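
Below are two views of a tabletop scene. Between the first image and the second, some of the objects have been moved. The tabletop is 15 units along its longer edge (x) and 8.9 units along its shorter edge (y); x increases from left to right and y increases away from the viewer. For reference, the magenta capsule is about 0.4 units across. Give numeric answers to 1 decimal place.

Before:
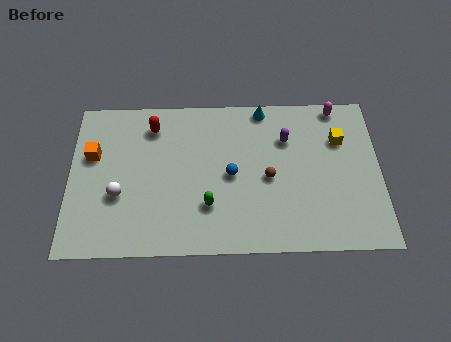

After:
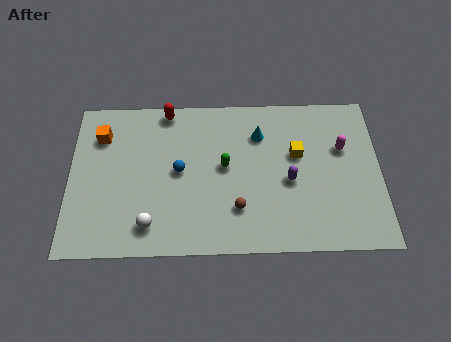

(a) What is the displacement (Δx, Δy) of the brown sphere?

(-1.5, -1.7)

The brown sphere started near (9.6, 4.1) and ended near (8.1, 2.4).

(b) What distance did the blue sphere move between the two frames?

2.5

The blue sphere moved from about (7.8, 4.3) to (5.3, 4.6), a distance of √(2.5² + 0.3²) ≈ 2.5.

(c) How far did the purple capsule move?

2.4

From (10.5, 6.3) to (10.6, 3.9), the purple capsule covered √(0.1² + 2.4²) ≈ 2.4 units.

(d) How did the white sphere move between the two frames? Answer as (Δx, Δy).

(1.5, -1.7)

The white sphere started near (2.4, 3.3) and ended near (3.9, 1.6).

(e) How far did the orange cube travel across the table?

1.2

From (1.1, 5.6) to (1.5, 6.7), the orange cube covered √(0.4² + 1.1²) ≈ 1.2 units.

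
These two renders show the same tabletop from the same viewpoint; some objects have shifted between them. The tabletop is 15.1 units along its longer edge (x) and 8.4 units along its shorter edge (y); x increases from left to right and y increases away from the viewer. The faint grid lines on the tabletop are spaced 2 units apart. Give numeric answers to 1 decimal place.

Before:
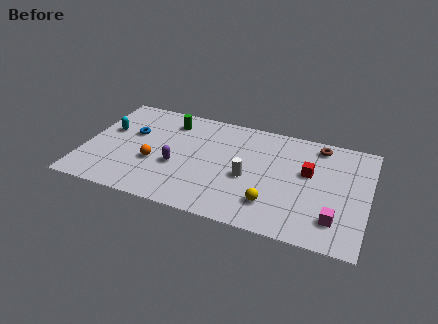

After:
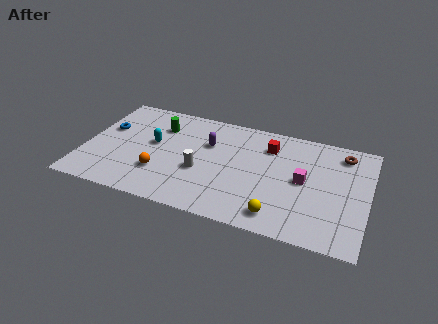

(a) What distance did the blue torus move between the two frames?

1.4

From (2.4, 5.2) to (1.0, 5.2), the blue torus covered √(1.4² + 0.0²) ≈ 1.4 units.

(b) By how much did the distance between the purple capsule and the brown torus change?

-1.1

They were about 8.3 units apart before and 7.2 after — 1.1 units closer together.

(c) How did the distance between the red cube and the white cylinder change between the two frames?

+1.2

The distance was about 3.4 in the first image and 4.6 in the second, so they moved 1.2 units further apart.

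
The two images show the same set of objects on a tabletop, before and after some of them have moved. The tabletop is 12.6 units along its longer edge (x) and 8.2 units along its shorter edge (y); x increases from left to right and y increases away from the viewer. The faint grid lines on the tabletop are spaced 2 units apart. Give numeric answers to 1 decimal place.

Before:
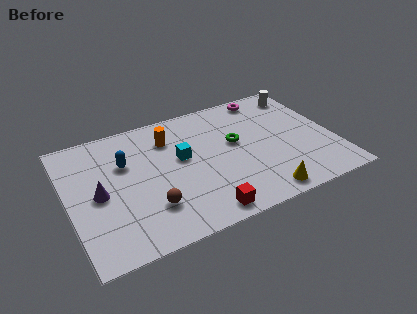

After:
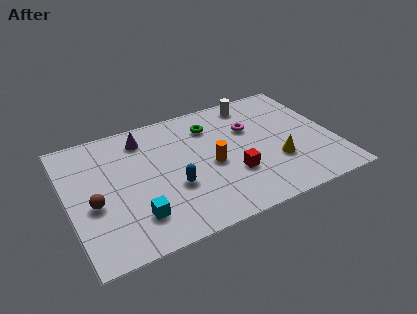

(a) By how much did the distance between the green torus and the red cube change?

-0.7

The distance was about 4.3 in the first image and 3.6 in the second, so they moved 0.7 units closer together.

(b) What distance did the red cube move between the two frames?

2.5

From (5.9, 0.9) to (7.6, 2.7), the red cube covered √(1.7² + 1.8²) ≈ 2.5 units.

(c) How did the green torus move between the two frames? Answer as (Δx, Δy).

(-1.0, 1.6)

From the two frames, the green torus sits at roughly (8.0, 4.7) before and (7.0, 6.3) after.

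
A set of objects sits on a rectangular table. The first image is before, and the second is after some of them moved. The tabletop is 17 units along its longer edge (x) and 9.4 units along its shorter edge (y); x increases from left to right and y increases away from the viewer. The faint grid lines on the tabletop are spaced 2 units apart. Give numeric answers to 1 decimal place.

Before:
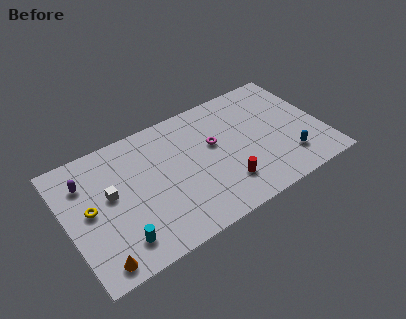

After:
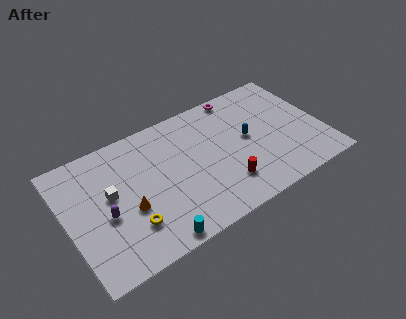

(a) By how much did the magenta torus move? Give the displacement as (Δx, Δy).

(2.2, 3.0)

From the two frames, the magenta torus sits at roughly (9.9, 5.6) before and (12.1, 8.6) after.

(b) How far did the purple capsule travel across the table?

3.1

The purple capsule moved from about (1.5, 7.0) to (2.4, 4.0), a distance of √(0.9² + 3.0²) ≈ 3.1.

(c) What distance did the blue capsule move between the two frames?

3.6

The blue capsule moved from about (14.4, 2.2) to (12.1, 5.0), a distance of √(2.3² + 2.8²) ≈ 3.6.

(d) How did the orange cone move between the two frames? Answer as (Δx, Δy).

(2.4, 2.6)

The orange cone started near (1.5, 1.1) and ended near (3.9, 3.7).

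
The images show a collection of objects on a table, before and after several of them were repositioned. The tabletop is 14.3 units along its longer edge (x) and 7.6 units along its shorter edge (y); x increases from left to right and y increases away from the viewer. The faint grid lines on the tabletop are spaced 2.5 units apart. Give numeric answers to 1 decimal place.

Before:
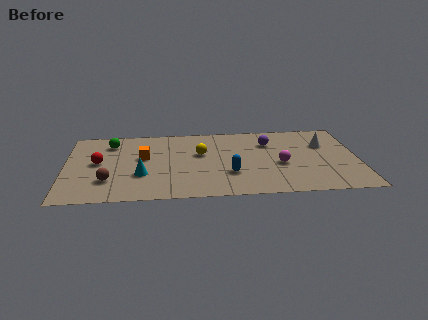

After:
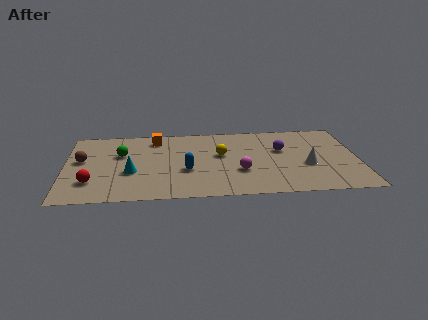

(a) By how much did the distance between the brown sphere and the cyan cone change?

+1.1

They were about 1.7 units apart before and 2.8 after — 1.1 units further apart.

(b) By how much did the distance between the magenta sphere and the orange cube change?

-1.3

They were about 6.8 units apart before and 5.5 after — 1.3 units closer together.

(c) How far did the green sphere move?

1.3

From (2.2, 6.0) to (2.7, 4.8), the green sphere covered √(0.5² + 1.2²) ≈ 1.3 units.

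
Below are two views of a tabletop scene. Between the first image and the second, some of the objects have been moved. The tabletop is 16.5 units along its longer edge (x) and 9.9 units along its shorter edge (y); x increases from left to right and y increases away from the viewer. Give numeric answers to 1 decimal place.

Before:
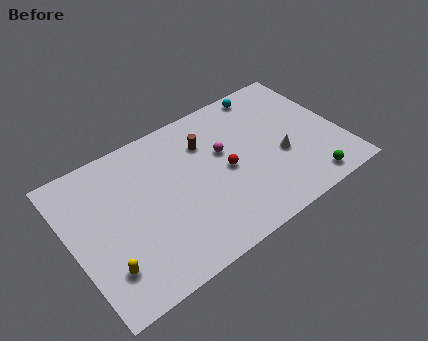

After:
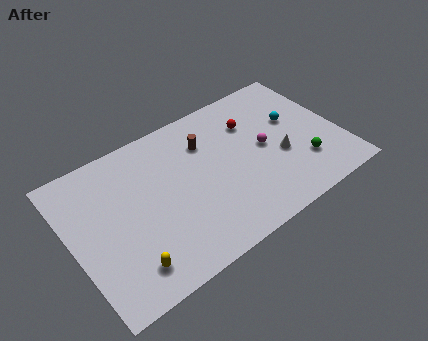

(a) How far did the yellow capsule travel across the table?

1.3

From (1.6, 2.4) to (2.8, 1.8), the yellow capsule covered √(1.2² + 0.6²) ≈ 1.3 units.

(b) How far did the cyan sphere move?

3.1

The cyan sphere was near (12.8, 8.9) before and (14.0, 6.0) after, so it travelled √(1.2² + 2.9²) ≈ 3.1 units.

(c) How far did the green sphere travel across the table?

1.5

From (13.9, 1.2) to (13.9, 2.7), the green sphere covered √(0.0² + 1.5²) ≈ 1.5 units.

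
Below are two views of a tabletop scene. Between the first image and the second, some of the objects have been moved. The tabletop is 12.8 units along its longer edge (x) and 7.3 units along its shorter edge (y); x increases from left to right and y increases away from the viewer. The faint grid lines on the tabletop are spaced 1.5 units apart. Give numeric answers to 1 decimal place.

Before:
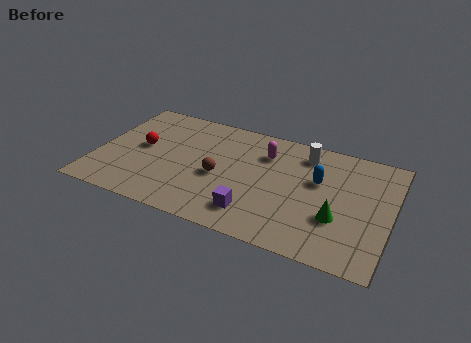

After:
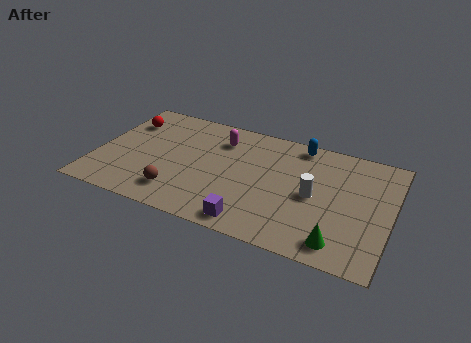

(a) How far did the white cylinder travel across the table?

2.6

The white cylinder was near (8.9, 6.0) before and (9.5, 3.5) after, so it travelled √(0.6² + 2.5²) ≈ 2.6 units.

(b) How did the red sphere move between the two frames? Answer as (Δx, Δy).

(-0.9, 1.5)

The red sphere was at about (1.9, 3.9) and moved to about (1.0, 5.4).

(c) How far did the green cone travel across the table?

1.4

The green cone moved from about (10.6, 2.5) to (10.8, 1.1), a distance of √(0.2² + 1.4²) ≈ 1.4.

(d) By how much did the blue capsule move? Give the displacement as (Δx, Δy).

(-1.0, 2.0)

The blue capsule was at about (9.6, 4.5) and moved to about (8.6, 6.5).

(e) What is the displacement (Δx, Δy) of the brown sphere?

(-1.6, -1.7)

From the two frames, the brown sphere sits at roughly (5.4, 3.2) before and (3.8, 1.5) after.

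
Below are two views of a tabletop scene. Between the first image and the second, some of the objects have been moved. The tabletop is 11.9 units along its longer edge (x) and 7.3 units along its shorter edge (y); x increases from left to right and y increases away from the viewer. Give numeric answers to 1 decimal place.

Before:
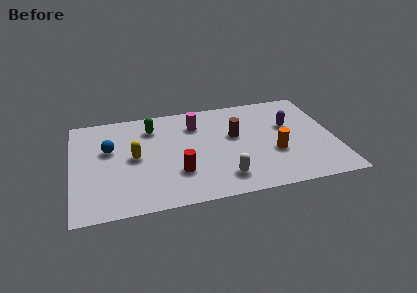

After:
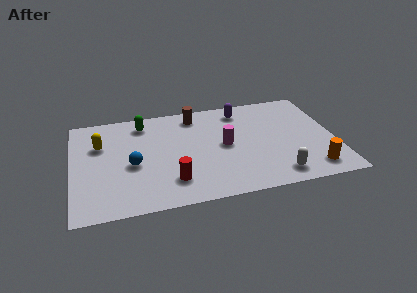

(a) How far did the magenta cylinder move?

2.2

The magenta cylinder was near (5.7, 5.5) before and (6.9, 3.7) after, so it travelled √(1.2² + 1.8²) ≈ 2.2 units.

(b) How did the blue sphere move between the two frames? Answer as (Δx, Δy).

(1.0, -1.3)

The blue sphere started near (1.7, 4.5) and ended near (2.7, 3.2).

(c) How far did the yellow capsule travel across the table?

1.9

From (2.8, 3.7) to (1.3, 4.9), the yellow capsule covered √(1.5² + 1.2²) ≈ 1.9 units.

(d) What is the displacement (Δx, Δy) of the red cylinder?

(-0.3, -0.5)

The red cylinder started near (4.7, 2.2) and ended near (4.4, 1.7).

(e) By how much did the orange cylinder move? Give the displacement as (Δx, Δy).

(1.6, -1.5)

The orange cylinder started near (9.1, 2.7) and ended near (10.7, 1.2).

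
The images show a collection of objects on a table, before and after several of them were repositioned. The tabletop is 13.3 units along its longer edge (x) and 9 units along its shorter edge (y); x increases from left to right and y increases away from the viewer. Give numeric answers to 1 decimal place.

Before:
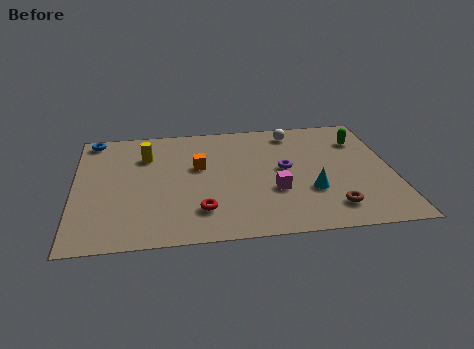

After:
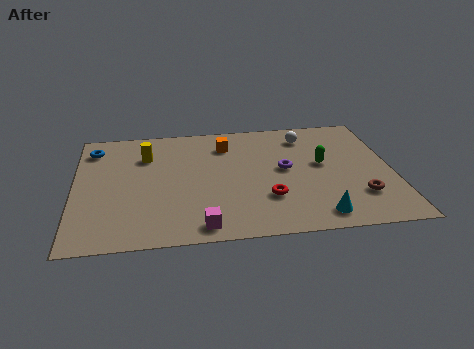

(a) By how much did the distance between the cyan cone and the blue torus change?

+0.7

Before: roughly 10.3 units apart; after: 11.0. That's 0.7 units further apart.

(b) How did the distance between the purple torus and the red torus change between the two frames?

-2.3

The distance was about 4.5 in the first image and 2.2 in the second, so they moved 2.3 units closer together.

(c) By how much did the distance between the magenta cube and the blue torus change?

-1.3

Before: roughly 9.0 units apart; after: 7.7. That's 1.3 units closer together.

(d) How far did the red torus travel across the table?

2.9

The red torus was near (5.2, 2.1) before and (8.0, 2.7) after, so it travelled √(2.8² + 0.6²) ≈ 2.9 units.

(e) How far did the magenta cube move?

3.8

The magenta cube was near (8.3, 3.2) before and (5.2, 1.0) after, so it travelled √(3.1² + 2.2²) ≈ 3.8 units.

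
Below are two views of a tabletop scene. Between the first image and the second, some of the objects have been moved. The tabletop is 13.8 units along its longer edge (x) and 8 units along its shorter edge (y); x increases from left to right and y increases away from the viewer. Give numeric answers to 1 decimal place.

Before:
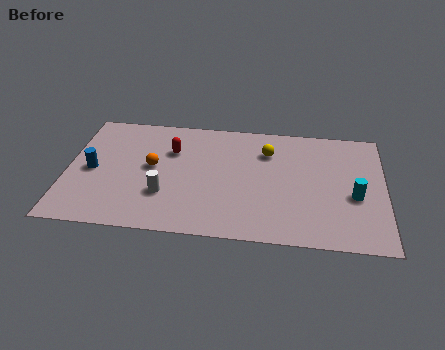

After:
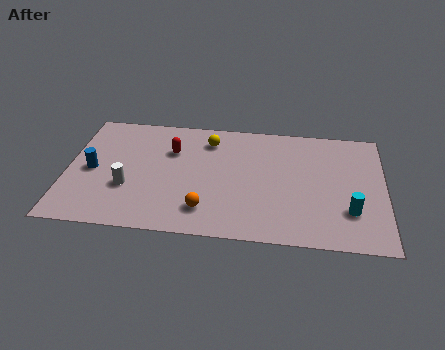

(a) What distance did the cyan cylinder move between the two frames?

1.0

The cyan cylinder moved from about (12.5, 3.3) to (12.3, 2.3), a distance of √(0.2² + 1.0²) ≈ 1.0.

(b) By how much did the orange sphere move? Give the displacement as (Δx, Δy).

(2.4, -2.6)

From the two frames, the orange sphere sits at roughly (3.7, 4.3) before and (6.1, 1.7) after.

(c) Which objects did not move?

the blue cylinder and the red capsule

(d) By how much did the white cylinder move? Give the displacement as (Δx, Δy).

(-1.6, 0.3)

The white cylinder started near (4.3, 2.5) and ended near (2.7, 2.8).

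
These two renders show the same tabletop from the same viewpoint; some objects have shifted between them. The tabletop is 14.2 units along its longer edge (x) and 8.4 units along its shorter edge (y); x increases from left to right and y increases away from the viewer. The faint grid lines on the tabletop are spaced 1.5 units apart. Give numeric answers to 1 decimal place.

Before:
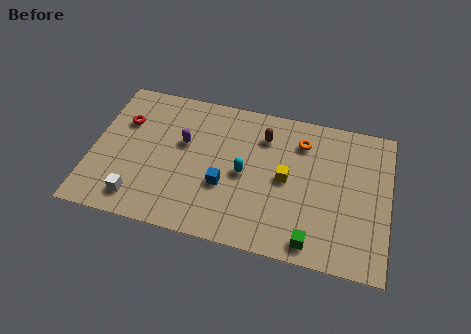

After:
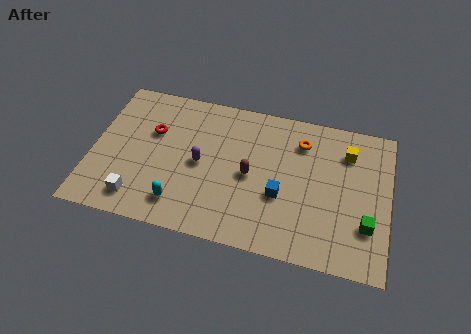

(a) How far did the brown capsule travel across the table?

2.5

The brown capsule was near (8.1, 6.4) before and (7.6, 4.0) after, so it travelled √(0.5² + 2.4²) ≈ 2.5 units.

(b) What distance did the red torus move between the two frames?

1.4

From (1.4, 5.7) to (2.8, 5.4), the red torus covered √(1.4² + 0.3²) ≈ 1.4 units.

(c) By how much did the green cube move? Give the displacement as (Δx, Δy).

(2.5, 1.5)

From the two frames, the green cube sits at roughly (10.7, 1.0) before and (13.2, 2.5) after.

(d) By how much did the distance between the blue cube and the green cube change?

-0.6

Before: roughly 4.8 units apart; after: 4.2. That's 0.6 units closer together.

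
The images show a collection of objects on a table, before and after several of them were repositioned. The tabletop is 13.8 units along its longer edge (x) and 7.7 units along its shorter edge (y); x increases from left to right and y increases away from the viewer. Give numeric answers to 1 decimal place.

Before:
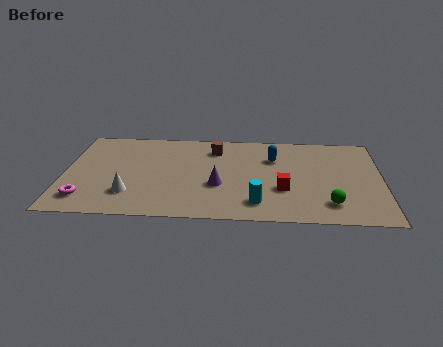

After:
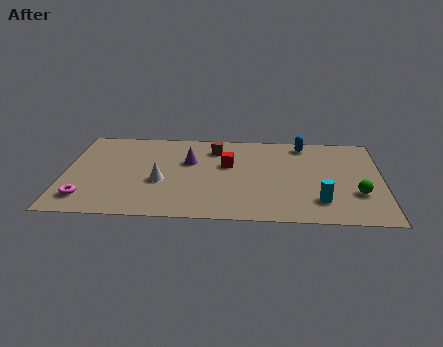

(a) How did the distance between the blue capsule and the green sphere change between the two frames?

+0.3

They were about 4.5 units apart before and 4.8 after — 0.3 units further apart.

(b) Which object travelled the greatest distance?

the red cube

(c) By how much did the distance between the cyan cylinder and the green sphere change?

-1.4

Before: roughly 3.1 units apart; after: 1.7. That's 1.4 units closer together.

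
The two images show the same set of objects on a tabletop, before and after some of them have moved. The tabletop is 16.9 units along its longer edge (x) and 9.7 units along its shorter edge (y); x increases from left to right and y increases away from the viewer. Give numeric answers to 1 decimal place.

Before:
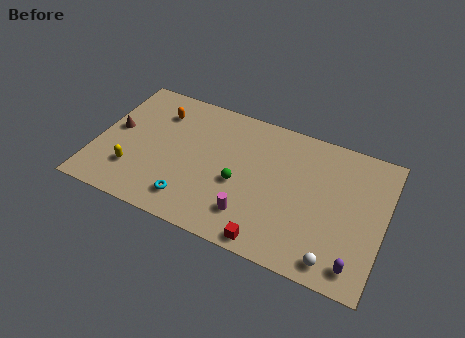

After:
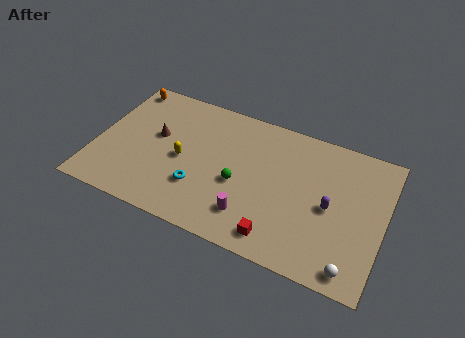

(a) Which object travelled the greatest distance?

the purple capsule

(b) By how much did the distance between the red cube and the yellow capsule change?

-1.7

Before: roughly 8.5 units apart; after: 6.8. That's 1.7 units closer together.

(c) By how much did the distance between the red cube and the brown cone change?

-1.8

The distance was about 10.6 in the first image and 8.8 in the second, so they moved 1.8 units closer together.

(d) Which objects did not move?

the magenta cylinder and the green sphere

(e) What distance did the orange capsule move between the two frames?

2.6

The orange capsule moved from about (3.3, 7.4) to (1.0, 8.6), a distance of √(2.3² + 1.2²) ≈ 2.6.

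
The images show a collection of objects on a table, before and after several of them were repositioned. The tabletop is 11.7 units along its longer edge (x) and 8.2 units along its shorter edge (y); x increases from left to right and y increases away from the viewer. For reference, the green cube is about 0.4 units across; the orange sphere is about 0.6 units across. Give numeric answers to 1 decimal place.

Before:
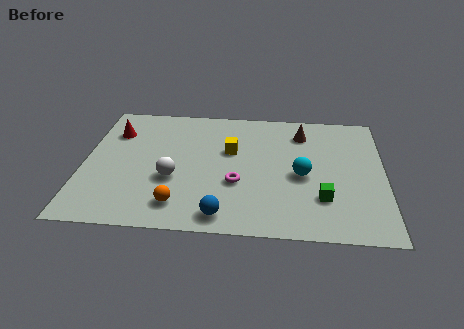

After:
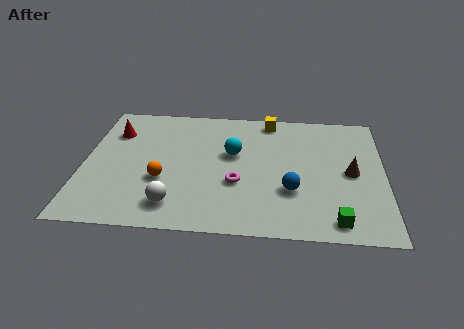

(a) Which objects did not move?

the magenta torus and the red cone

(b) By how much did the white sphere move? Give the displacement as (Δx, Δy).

(0.1, -1.6)

The white sphere was at about (3.5, 3.1) and moved to about (3.6, 1.5).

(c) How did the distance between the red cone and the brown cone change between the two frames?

+2.1

They were about 7.4 units apart before and 9.5 after — 2.1 units further apart.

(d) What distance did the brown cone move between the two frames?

3.1

From (8.5, 6.5) to (10.4, 4.0), the brown cone covered √(1.9² + 2.5²) ≈ 3.1 units.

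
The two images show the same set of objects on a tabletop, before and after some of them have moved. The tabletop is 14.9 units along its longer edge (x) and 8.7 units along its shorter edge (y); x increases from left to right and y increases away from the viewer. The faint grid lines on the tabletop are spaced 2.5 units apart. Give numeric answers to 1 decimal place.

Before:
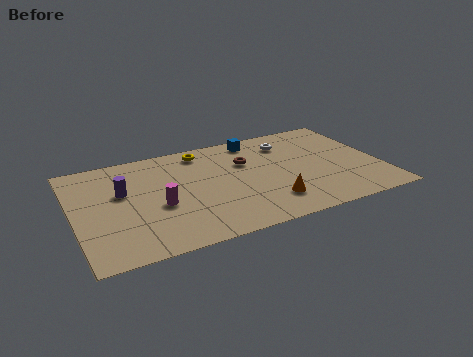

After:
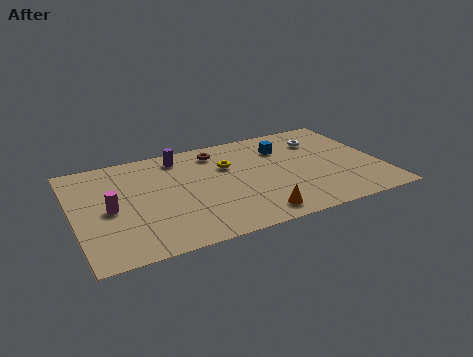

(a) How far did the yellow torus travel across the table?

2.0

From (6.5, 7.5) to (7.6, 5.8), the yellow torus covered √(1.1² + 1.7²) ≈ 2.0 units.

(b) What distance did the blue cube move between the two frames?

1.7

The blue cube was near (9.2, 7.6) before and (10.4, 6.4) after, so it travelled √(1.2² + 1.2²) ≈ 1.7 units.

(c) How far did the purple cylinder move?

3.7

The purple cylinder moved from about (2.4, 5.3) to (5.4, 7.4), a distance of √(3.0² + 2.1²) ≈ 3.7.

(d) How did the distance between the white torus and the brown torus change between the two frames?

+2.7

They were about 2.4 units apart before and 5.1 after — 2.7 units further apart.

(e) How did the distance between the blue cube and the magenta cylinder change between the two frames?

+2.4

They were about 6.6 units apart before and 9.0 after — 2.4 units further apart.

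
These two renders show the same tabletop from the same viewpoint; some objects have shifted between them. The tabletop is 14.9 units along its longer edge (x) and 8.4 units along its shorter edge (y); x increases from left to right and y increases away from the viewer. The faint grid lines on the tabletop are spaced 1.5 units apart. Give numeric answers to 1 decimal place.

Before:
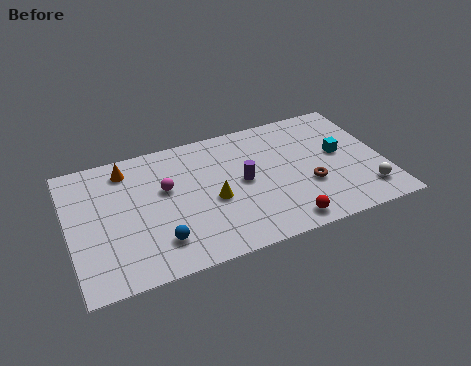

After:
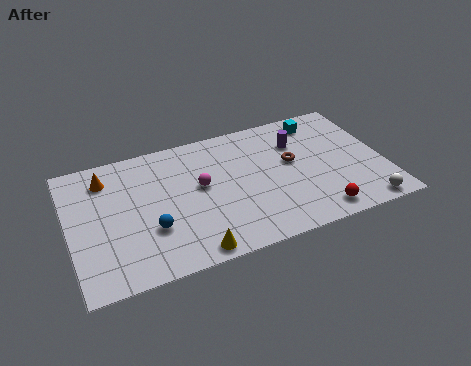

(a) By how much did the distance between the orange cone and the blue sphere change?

-0.9

They were about 5.2 units apart before and 4.3 after — 0.9 units closer together.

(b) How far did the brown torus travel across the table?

1.9

From (11.2, 3.0) to (10.6, 4.8), the brown torus covered √(0.6² + 1.8²) ≈ 1.9 units.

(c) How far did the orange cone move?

1.0

The orange cone was near (2.9, 7.0) before and (1.9, 6.7) after, so it travelled √(1.0² + 0.3²) ≈ 1.0 units.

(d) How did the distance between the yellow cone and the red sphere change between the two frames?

+2.0

They were about 4.0 units apart before and 6.0 after — 2.0 units further apart.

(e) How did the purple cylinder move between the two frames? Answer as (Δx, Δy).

(2.8, 1.7)

The purple cylinder was at about (8.2, 4.3) and moved to about (11.0, 6.0).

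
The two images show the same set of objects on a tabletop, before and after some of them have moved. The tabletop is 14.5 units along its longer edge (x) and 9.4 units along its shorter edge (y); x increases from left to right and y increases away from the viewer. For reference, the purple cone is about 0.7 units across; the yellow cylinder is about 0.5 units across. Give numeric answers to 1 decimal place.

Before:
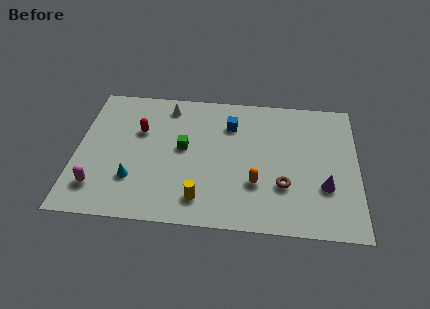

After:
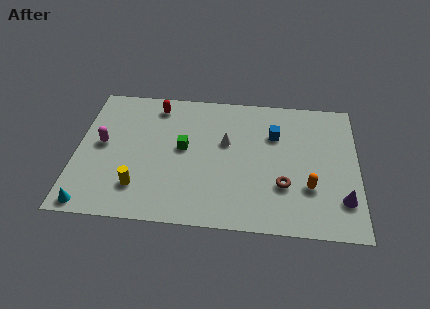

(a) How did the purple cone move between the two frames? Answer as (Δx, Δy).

(0.9, -0.8)

The purple cone was at about (12.8, 3.1) and moved to about (13.7, 2.3).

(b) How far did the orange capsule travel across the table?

2.7

From (9.3, 3.0) to (12.0, 3.0), the orange capsule covered √(2.7² + 0.0²) ≈ 2.7 units.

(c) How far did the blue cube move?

2.4

From (7.9, 7.0) to (10.2, 6.5), the blue cube covered √(2.3² + 0.5²) ≈ 2.4 units.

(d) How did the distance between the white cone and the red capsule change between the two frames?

+2.0

The distance was about 2.4 in the first image and 4.4 in the second, so they moved 2.0 units further apart.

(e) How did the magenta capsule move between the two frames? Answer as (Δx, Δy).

(0.1, 3.0)

The magenta capsule started near (1.2, 2.0) and ended near (1.3, 5.0).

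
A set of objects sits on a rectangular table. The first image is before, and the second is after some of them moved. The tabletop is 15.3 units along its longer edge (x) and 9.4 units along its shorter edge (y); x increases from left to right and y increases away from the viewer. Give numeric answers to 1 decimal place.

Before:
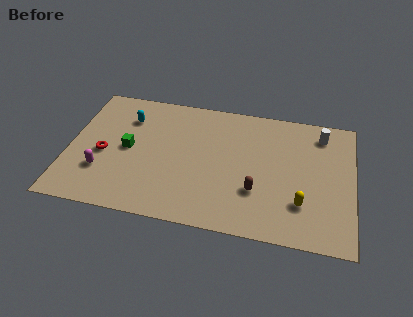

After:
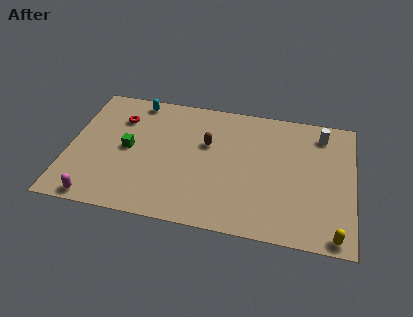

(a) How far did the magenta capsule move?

2.0

From (1.9, 2.8) to (1.8, 0.8), the magenta capsule covered √(0.1² + 2.0²) ≈ 2.0 units.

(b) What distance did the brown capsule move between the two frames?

4.0

The brown capsule was near (10.2, 3.0) before and (7.4, 5.9) after, so it travelled √(2.8² + 2.9²) ≈ 4.0 units.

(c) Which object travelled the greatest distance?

the brown capsule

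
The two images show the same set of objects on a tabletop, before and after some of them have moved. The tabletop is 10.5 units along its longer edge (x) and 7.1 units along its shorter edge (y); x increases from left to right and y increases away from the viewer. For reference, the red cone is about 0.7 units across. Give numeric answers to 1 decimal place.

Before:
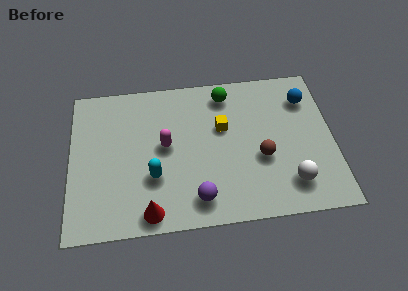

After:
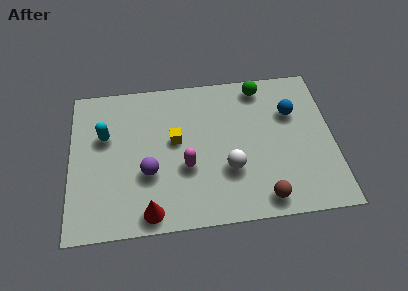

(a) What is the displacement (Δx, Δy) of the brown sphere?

(0.0, -1.9)

The brown sphere started near (7.6, 2.8) and ended near (7.6, 0.9).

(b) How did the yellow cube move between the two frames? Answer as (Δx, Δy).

(-1.9, -0.4)

The yellow cube was at about (6.1, 4.4) and moved to about (4.2, 4.0).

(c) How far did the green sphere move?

1.4

The green sphere was near (6.3, 6.0) before and (7.7, 6.2) after, so it travelled √(1.4² + 0.2²) ≈ 1.4 units.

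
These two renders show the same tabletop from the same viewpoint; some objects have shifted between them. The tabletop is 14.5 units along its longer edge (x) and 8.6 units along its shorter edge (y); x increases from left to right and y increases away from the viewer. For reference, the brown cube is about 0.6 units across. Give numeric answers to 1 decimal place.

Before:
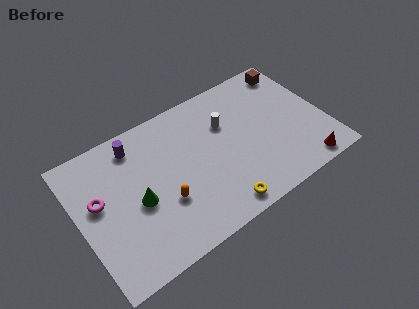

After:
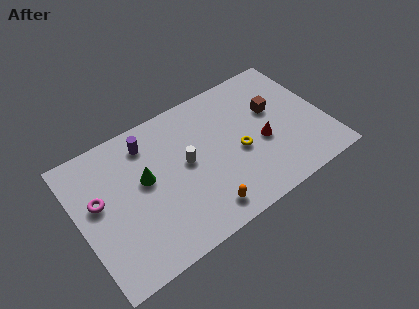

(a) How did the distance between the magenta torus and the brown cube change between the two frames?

-1.8

The distance was about 12.3 in the first image and 10.5 in the second, so they moved 1.8 units closer together.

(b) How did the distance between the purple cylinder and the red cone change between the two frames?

-3.8

Before: roughly 11.0 units apart; after: 7.2. That's 3.8 units closer together.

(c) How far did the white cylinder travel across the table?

2.9

From (8.9, 5.8) to (6.3, 4.6), the white cylinder covered √(2.6² + 1.2²) ≈ 2.9 units.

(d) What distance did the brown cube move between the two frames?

2.6

From (13.3, 7.4) to (11.7, 5.3), the brown cube covered √(1.6² + 2.1²) ≈ 2.6 units.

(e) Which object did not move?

the magenta torus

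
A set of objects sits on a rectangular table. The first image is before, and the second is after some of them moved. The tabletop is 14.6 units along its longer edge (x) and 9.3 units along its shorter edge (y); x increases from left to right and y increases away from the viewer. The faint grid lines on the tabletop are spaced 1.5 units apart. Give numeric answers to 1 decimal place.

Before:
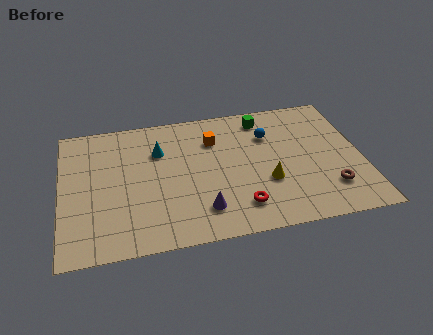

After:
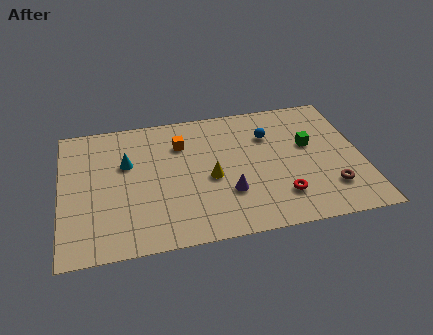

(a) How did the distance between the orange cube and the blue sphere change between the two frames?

+1.6

Before: roughly 2.7 units apart; after: 4.3. That's 1.6 units further apart.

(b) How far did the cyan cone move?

1.7

The cyan cone moved from about (4.8, 6.5) to (3.2, 5.9), a distance of √(1.6² + 0.6²) ≈ 1.7.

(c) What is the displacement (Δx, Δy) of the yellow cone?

(-2.7, 0.8)

From the two frames, the yellow cone sits at roughly (9.9, 3.3) before and (7.2, 4.1) after.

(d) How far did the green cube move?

3.2

The green cube was near (10.0, 7.9) before and (12.1, 5.5) after, so it travelled √(2.1² + 2.4²) ≈ 3.2 units.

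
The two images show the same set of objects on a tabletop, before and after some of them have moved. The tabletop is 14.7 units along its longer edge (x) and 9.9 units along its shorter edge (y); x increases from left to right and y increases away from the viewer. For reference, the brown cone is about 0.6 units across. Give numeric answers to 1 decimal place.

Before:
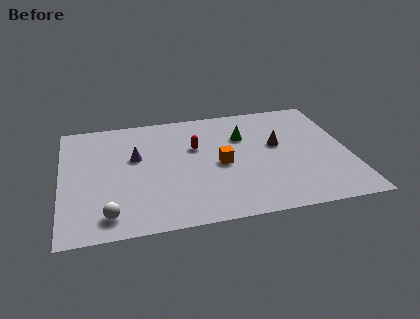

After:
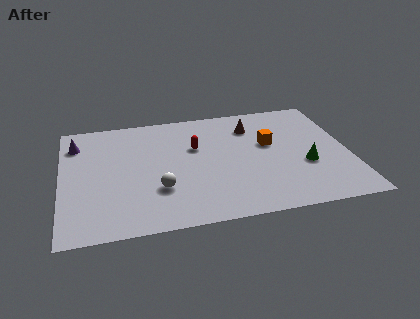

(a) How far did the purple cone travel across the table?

3.4

The purple cone moved from about (3.8, 6.0) to (0.8, 7.7), a distance of √(3.0² + 1.7²) ≈ 3.4.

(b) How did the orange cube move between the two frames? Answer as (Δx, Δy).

(2.6, 1.3)

The orange cube was at about (8.1, 4.6) and moved to about (10.7, 5.9).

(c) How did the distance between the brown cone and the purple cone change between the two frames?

+1.8

They were about 7.3 units apart before and 9.1 after — 1.8 units further apart.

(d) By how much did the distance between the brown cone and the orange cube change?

-1.3

They were about 3.2 units apart before and 1.9 after — 1.3 units closer together.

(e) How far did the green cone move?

4.3

The green cone moved from about (9.4, 6.8) to (12.4, 3.7), a distance of √(3.0² + 3.1²) ≈ 4.3.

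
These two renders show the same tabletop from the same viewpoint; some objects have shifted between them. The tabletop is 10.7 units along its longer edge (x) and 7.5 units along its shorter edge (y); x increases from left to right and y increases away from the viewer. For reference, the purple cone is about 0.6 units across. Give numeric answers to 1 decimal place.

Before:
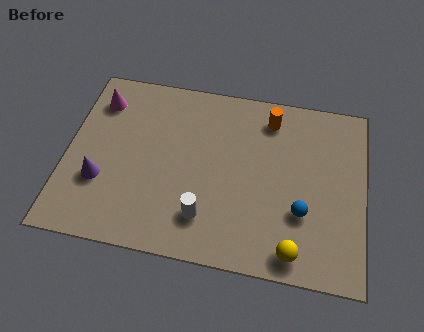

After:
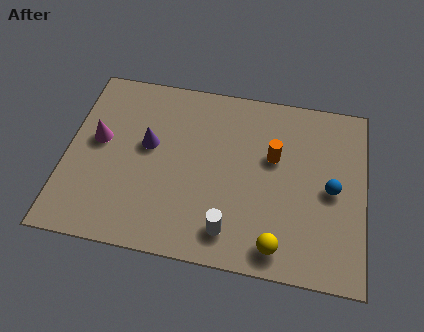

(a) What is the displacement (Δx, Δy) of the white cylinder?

(0.9, -0.4)

The white cylinder was at about (5.1, 1.7) and moved to about (6.0, 1.3).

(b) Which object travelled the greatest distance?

the purple cone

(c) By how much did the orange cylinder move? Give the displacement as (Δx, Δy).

(0.2, -1.6)

The orange cylinder started near (7.2, 6.2) and ended near (7.4, 4.6).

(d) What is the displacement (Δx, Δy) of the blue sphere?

(1.0, 1.1)

From the two frames, the blue sphere sits at roughly (8.5, 2.5) before and (9.5, 3.6) after.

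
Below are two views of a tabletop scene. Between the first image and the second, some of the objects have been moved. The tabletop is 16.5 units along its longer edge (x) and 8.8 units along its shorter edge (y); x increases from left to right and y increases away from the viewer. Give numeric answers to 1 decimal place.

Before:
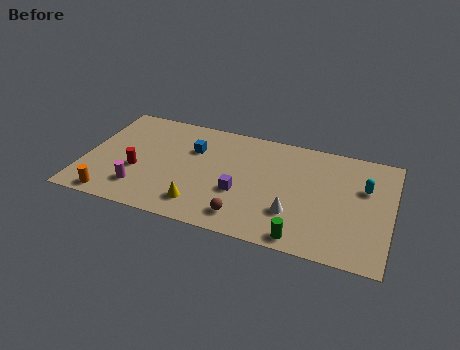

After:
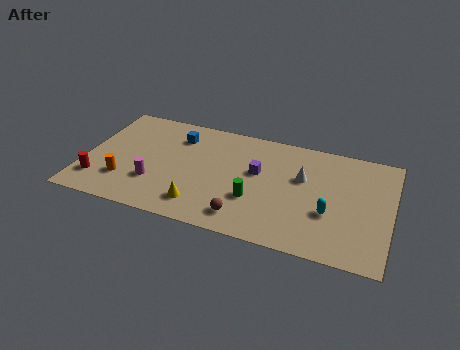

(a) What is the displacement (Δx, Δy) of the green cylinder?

(-2.7, 2.1)

The green cylinder started near (12.0, 0.9) and ended near (9.3, 3.0).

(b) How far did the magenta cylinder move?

1.0

The magenta cylinder moved from about (3.2, 2.0) to (3.9, 2.7), a distance of √(0.7² + 0.7²) ≈ 1.0.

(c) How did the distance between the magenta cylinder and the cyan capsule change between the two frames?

-3.0

They were about 12.4 units apart before and 9.4 after — 3.0 units closer together.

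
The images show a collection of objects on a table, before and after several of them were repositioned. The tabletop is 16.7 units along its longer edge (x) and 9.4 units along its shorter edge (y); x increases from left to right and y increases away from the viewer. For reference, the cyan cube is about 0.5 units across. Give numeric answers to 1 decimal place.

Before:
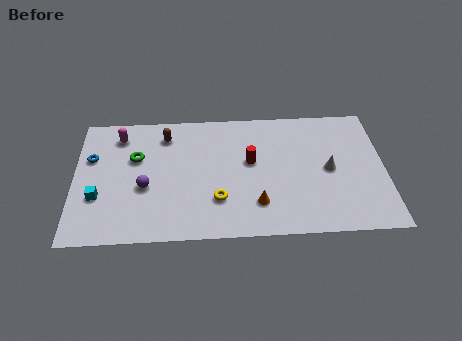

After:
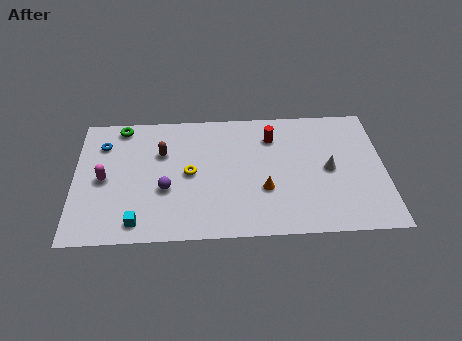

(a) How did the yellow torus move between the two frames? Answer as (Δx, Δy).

(-1.5, 2.0)

The yellow torus was at about (7.7, 2.7) and moved to about (6.2, 4.7).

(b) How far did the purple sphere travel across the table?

1.1

From (3.8, 3.8) to (4.9, 3.6), the purple sphere covered √(1.1² + 0.2²) ≈ 1.1 units.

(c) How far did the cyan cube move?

2.8

From (1.3, 3.2) to (3.4, 1.3), the cyan cube covered √(2.1² + 1.9²) ≈ 2.8 units.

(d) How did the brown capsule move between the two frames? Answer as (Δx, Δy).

(-0.2, -1.3)

From the two frames, the brown capsule sits at roughly (4.9, 7.6) before and (4.7, 6.3) after.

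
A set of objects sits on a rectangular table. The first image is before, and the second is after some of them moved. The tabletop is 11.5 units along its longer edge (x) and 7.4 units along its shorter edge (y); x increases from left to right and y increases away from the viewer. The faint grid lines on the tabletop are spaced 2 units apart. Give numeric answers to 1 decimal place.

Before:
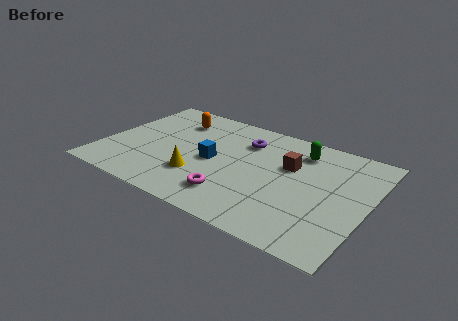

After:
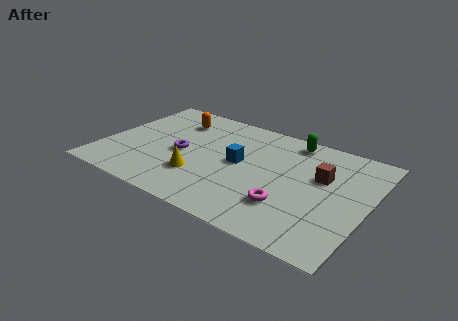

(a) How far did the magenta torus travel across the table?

2.4

The magenta torus moved from about (6.0, 1.6) to (8.3, 2.1), a distance of √(2.3² + 0.5²) ≈ 2.4.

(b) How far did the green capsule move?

0.8

From (8.3, 5.9) to (7.8, 6.5), the green capsule covered √(0.5² + 0.6²) ≈ 0.8 units.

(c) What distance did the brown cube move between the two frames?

1.4

The brown cube moved from about (8.0, 4.7) to (9.4, 4.6), a distance of √(1.4² + 0.1²) ≈ 1.4.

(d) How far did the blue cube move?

1.2

From (4.8, 3.5) to (5.9, 3.9), the blue cube covered √(1.1² + 0.4²) ≈ 1.2 units.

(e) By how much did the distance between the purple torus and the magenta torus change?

+1.2

Before: roughly 3.9 units apart; after: 5.1. That's 1.2 units further apart.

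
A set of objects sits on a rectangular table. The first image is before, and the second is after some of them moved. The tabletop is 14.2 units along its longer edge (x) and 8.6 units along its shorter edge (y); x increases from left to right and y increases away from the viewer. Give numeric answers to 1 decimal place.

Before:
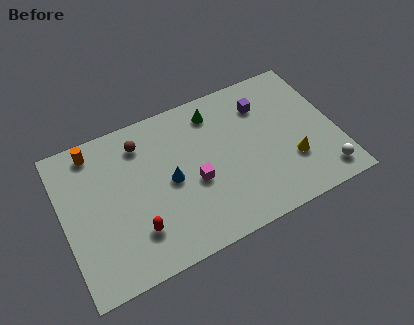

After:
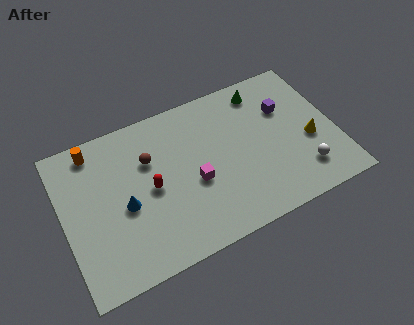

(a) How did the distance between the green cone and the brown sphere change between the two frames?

+2.5

They were about 3.9 units apart before and 6.4 after — 2.5 units further apart.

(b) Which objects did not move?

the orange cylinder and the magenta cube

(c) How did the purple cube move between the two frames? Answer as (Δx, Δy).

(1.1, -0.7)

The purple cube was at about (10.7, 6.5) and moved to about (11.8, 5.8).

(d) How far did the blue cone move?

2.4

From (5.5, 4.2) to (3.1, 3.8), the blue cone covered √(2.4² + 0.4²) ≈ 2.4 units.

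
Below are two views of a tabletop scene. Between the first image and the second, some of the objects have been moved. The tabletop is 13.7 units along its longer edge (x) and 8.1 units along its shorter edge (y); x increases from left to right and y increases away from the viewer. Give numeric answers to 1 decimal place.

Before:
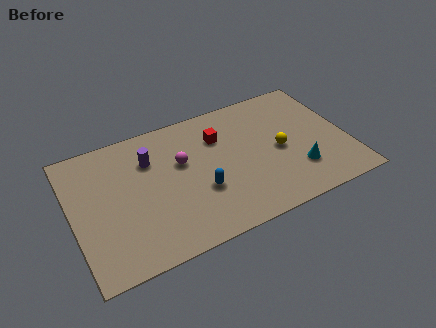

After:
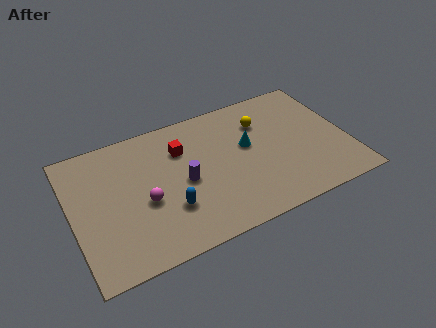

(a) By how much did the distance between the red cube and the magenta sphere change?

+1.0

The distance was about 2.2 in the first image and 3.2 in the second, so they moved 1.0 units further apart.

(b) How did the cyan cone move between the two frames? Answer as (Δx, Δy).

(-2.2, 2.5)

The cyan cone started near (11.0, 2.2) and ended near (8.8, 4.7).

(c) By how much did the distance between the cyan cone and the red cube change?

-1.6

Before: roughly 5.0 units apart; after: 3.4. That's 1.6 units closer together.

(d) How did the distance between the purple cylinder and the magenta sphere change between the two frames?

+0.3

The distance was about 1.7 in the first image and 2.0 in the second, so they moved 0.3 units further apart.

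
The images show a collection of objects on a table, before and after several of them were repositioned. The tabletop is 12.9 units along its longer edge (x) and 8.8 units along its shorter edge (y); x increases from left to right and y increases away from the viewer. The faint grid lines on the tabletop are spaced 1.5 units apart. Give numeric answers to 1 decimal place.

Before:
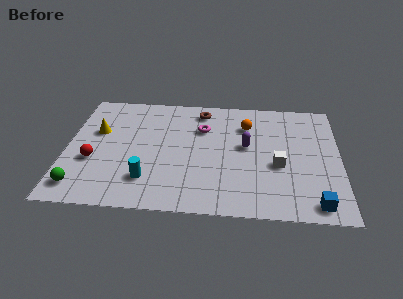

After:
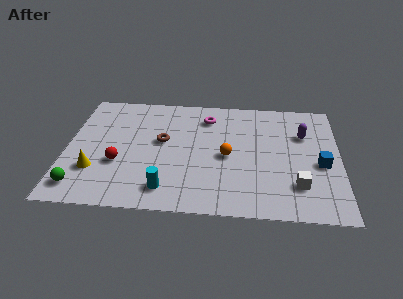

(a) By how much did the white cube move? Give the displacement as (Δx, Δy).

(0.9, -1.4)

From the two frames, the white cube sits at roughly (10.0, 3.6) before and (10.9, 2.2) after.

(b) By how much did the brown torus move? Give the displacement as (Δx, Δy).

(-1.8, -2.5)

From the two frames, the brown torus sits at roughly (6.3, 7.5) before and (4.5, 5.0) after.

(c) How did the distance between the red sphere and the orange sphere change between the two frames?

-2.7

They were about 7.9 units apart before and 5.2 after — 2.7 units closer together.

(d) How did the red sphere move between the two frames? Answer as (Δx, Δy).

(1.2, -0.1)

The red sphere started near (1.3, 3.3) and ended near (2.5, 3.2).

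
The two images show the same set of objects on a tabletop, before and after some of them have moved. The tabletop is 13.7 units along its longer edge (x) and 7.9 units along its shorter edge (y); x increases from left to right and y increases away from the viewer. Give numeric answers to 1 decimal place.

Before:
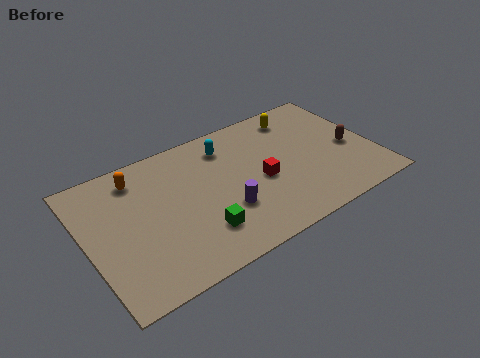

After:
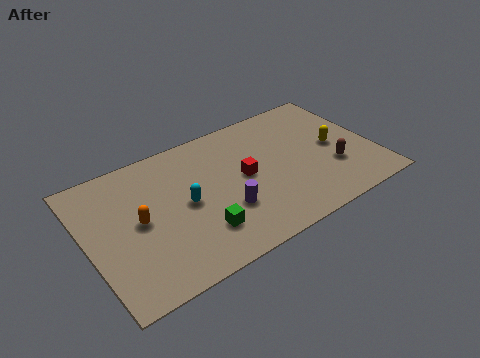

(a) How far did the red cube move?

0.9

The red cube moved from about (8.2, 3.5) to (7.5, 4.1), a distance of √(0.7² + 0.6²) ≈ 0.9.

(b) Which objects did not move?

the purple cylinder and the green cube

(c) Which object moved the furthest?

the cyan capsule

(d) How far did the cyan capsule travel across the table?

3.4

The cyan capsule was near (7.0, 6.3) before and (4.6, 3.9) after, so it travelled √(2.4² + 2.4²) ≈ 3.4 units.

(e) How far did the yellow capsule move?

3.0

The yellow capsule moved from about (10.6, 6.6) to (11.9, 3.9), a distance of √(1.3² + 2.7²) ≈ 3.0.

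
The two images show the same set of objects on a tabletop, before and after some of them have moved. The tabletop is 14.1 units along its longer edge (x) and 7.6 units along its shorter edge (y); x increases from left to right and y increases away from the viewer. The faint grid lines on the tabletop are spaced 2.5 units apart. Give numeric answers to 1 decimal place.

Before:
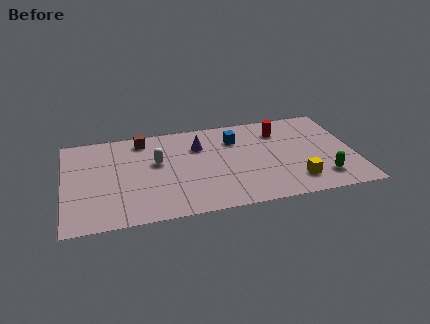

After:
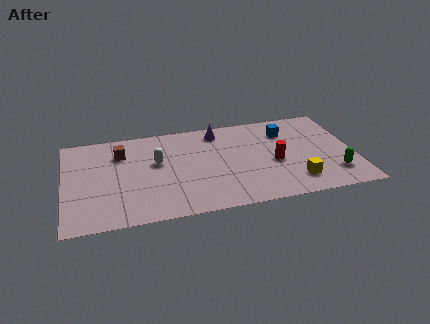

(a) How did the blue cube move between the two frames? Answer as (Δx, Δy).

(2.5, 0.1)

The blue cube was at about (8.4, 5.6) and moved to about (10.9, 5.7).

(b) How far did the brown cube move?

1.4

From (3.9, 6.5) to (2.8, 5.6), the brown cube covered √(1.1² + 0.9²) ≈ 1.4 units.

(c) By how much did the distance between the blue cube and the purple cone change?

+1.6

The distance was about 1.8 in the first image and 3.4 in the second, so they moved 1.6 units further apart.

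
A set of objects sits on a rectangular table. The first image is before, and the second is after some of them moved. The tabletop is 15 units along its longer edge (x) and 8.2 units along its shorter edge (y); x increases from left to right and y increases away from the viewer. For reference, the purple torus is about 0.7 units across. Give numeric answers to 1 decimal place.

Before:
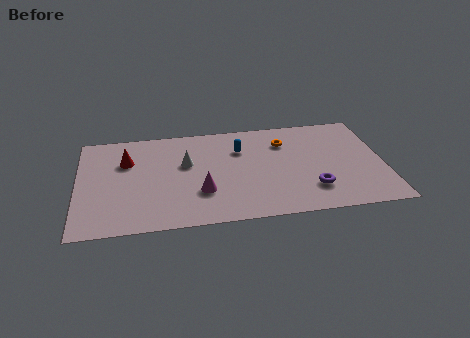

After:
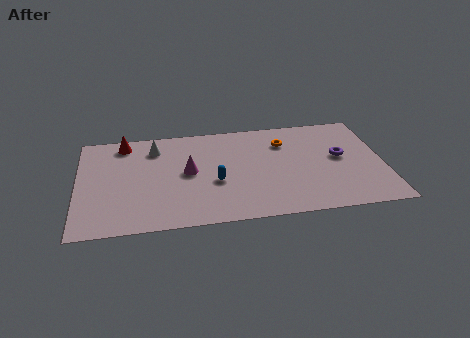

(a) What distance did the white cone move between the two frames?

2.1

The white cone moved from about (5.3, 5.0) to (3.8, 6.5), a distance of √(1.5² + 1.5²) ≈ 2.1.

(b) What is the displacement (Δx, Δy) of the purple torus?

(1.5, 2.4)

The purple torus was at about (11.4, 2.1) and moved to about (12.9, 4.5).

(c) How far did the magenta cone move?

1.8

The magenta cone was near (6.0, 2.6) before and (5.4, 4.3) after, so it travelled √(0.6² + 1.7²) ≈ 1.8 units.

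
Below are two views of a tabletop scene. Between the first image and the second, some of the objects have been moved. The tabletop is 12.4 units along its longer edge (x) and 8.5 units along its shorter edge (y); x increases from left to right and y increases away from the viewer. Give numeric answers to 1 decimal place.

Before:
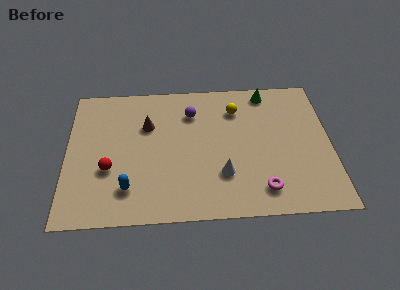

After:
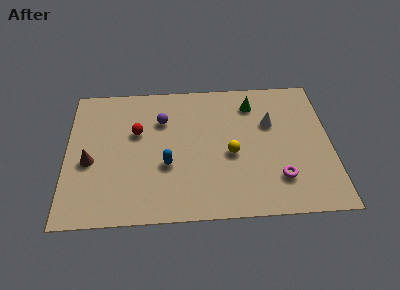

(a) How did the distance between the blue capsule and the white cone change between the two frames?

+1.0

Before: roughly 4.4 units apart; after: 5.4. That's 1.0 units further apart.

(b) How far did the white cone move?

3.8

The white cone was near (7.3, 2.5) before and (9.6, 5.5) after, so it travelled √(2.3² + 3.0²) ≈ 3.8 units.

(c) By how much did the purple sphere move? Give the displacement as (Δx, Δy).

(-1.4, -0.4)

The purple sphere started near (5.9, 6.4) and ended near (4.5, 6.0).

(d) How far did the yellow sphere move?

2.8

From (8.0, 6.5) to (7.7, 3.7), the yellow sphere covered √(0.3² + 2.8²) ≈ 2.8 units.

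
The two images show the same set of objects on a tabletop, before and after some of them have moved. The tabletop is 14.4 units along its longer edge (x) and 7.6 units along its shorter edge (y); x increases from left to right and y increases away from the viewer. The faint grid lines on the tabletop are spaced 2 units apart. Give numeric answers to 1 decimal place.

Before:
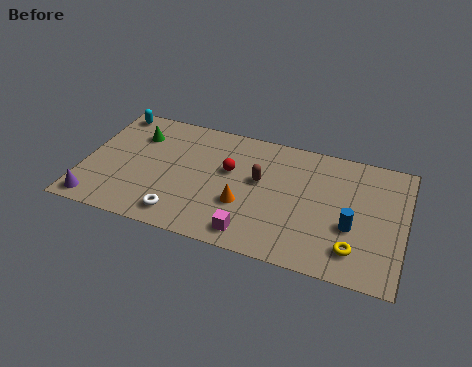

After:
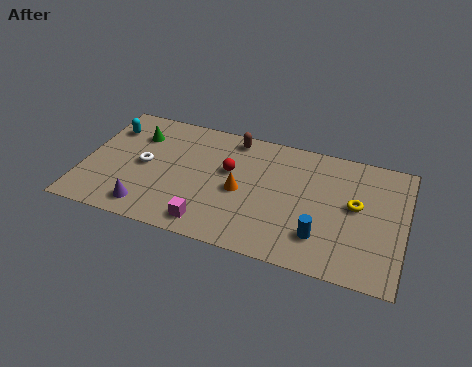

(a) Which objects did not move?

the red sphere and the green cone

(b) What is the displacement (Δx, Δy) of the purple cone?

(2.3, 0.3)

The purple cone started near (0.8, 0.9) and ended near (3.1, 1.2).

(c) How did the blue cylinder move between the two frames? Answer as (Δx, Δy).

(-1.3, -1.0)

The blue cylinder was at about (12.1, 2.9) and moved to about (10.8, 1.9).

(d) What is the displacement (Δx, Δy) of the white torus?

(-1.9, 2.6)

From the two frames, the white torus sits at roughly (4.6, 1.2) before and (2.7, 3.8) after.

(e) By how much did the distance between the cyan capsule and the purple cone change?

-0.9

The distance was about 5.9 in the first image and 5.0 in the second, so they moved 0.9 units closer together.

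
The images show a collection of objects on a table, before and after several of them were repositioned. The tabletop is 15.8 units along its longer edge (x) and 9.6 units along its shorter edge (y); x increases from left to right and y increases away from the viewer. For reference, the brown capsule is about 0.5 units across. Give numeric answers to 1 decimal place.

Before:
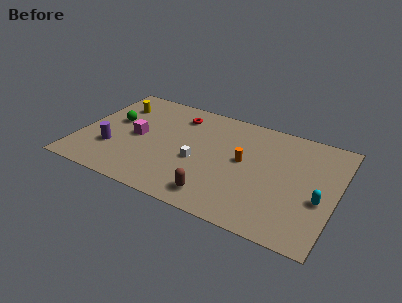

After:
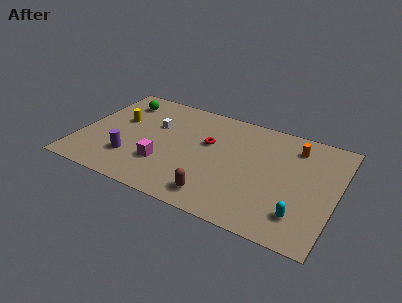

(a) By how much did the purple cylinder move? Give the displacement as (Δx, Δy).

(1.2, -0.4)

From the two frames, the purple cylinder sits at roughly (2.2, 3.0) before and (3.4, 2.6) after.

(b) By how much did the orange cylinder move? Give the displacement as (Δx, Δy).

(2.9, 2.5)

From the two frames, the orange cylinder sits at roughly (10.1, 5.2) before and (13.0, 7.7) after.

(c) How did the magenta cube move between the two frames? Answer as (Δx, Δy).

(1.9, -1.8)

The magenta cube started near (3.5, 4.7) and ended near (5.4, 2.9).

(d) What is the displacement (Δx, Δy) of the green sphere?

(0.1, 2.1)

The green sphere was at about (1.9, 5.6) and moved to about (2.0, 7.7).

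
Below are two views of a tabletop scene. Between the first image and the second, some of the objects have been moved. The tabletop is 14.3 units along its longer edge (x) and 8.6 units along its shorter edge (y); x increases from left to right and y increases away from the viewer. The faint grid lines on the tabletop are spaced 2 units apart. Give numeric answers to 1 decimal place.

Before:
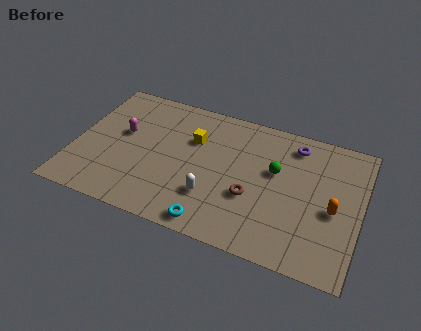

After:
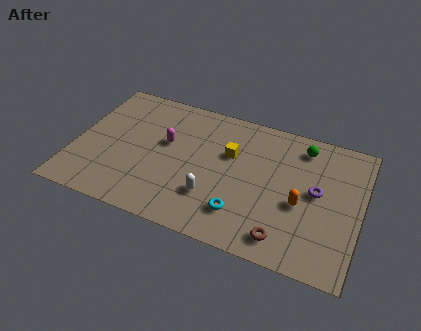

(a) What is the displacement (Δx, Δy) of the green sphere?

(1.2, 2.0)

From the two frames, the green sphere sits at roughly (10.0, 5.2) before and (11.2, 7.2) after.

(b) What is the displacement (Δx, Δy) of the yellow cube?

(1.9, -0.3)

The yellow cube started near (5.8, 5.8) and ended near (7.7, 5.5).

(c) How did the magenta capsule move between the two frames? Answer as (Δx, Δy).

(2.2, 0.1)

The magenta capsule was at about (2.3, 5.0) and moved to about (4.5, 5.1).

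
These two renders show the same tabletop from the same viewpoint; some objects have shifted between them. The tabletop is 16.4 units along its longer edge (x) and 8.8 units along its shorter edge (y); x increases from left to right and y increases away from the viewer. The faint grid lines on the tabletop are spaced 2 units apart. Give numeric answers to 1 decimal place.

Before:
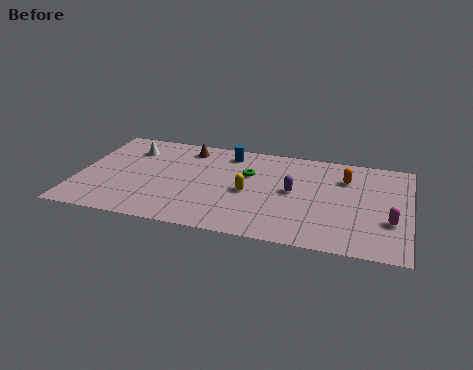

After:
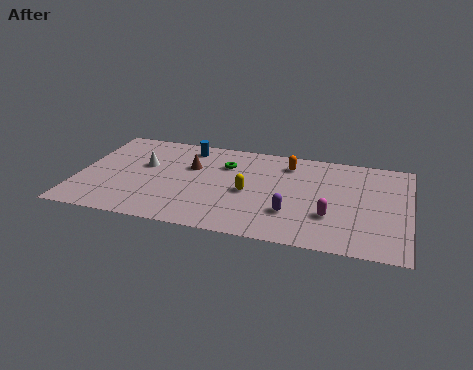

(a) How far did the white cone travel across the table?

1.6

From (2.4, 6.7) to (3.2, 5.3), the white cone covered √(0.8² + 1.4²) ≈ 1.6 units.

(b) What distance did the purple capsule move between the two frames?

2.0

The purple capsule moved from about (10.7, 4.6) to (10.7, 2.6), a distance of √(0.0² + 2.0²) ≈ 2.0.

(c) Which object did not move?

the yellow capsule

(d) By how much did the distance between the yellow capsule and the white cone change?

-1.2

They were about 6.7 units apart before and 5.5 after — 1.2 units closer together.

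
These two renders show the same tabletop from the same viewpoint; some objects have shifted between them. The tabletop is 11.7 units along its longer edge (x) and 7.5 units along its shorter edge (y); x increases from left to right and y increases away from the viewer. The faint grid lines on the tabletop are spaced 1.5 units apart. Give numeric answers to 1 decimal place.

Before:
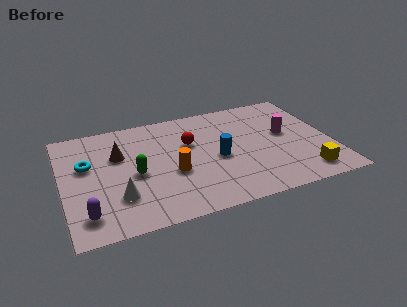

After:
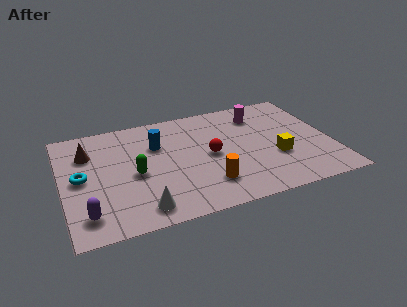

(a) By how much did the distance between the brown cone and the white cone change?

+1.9

They were about 2.8 units apart before and 4.7 after — 1.9 units further apart.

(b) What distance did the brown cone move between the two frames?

1.4

The brown cone was near (2.5, 4.9) before and (1.2, 5.4) after, so it travelled √(1.3² + 0.5²) ≈ 1.4 units.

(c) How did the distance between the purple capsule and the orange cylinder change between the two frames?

+1.1

They were about 4.1 units apart before and 5.2 after — 1.1 units further apart.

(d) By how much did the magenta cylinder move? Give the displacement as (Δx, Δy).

(-1.0, 1.7)

The magenta cylinder was at about (9.8, 4.2) and moved to about (8.8, 5.9).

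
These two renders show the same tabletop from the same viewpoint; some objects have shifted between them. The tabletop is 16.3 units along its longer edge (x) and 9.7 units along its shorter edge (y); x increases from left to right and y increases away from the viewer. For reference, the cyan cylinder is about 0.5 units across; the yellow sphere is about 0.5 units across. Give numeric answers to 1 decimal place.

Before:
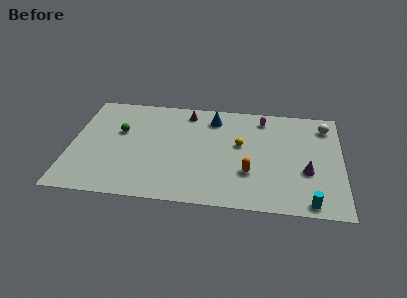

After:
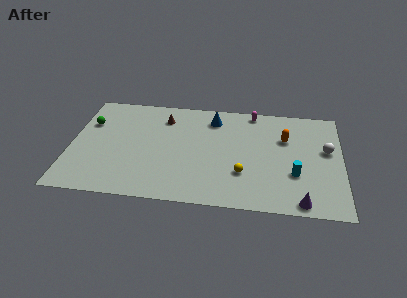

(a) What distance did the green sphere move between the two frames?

2.0

From (2.9, 6.0) to (1.0, 6.6), the green sphere covered √(1.9² + 0.6²) ≈ 2.0 units.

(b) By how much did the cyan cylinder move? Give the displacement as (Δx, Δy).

(-0.9, 2.4)

From the two frames, the cyan cylinder sits at roughly (14.4, 0.9) before and (13.5, 3.3) after.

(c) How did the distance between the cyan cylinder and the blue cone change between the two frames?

-2.4

The distance was about 9.2 in the first image and 6.8 in the second, so they moved 2.4 units closer together.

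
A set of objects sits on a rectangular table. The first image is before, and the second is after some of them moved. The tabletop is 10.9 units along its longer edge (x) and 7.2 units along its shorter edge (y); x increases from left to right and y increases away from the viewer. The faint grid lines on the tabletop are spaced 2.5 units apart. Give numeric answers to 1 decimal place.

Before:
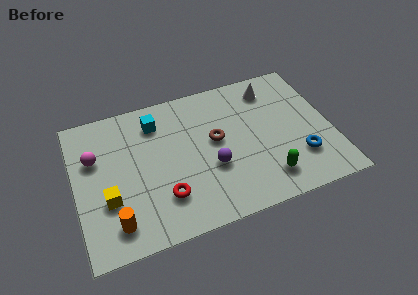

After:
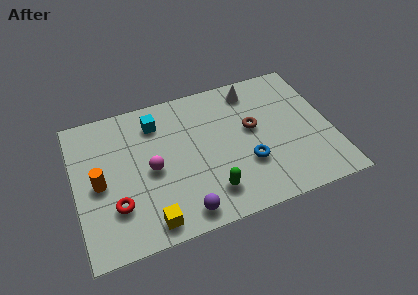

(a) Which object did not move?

the cyan cube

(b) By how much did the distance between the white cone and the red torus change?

+1.0

Before: roughly 6.4 units apart; after: 7.4. That's 1.0 units further apart.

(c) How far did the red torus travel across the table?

2.0

The red torus was near (3.6, 1.9) before and (1.6, 2.1) after, so it travelled √(2.0² + 0.2²) ≈ 2.0 units.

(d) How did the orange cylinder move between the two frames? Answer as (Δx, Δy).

(-0.5, 2.1)

The orange cylinder was at about (1.5, 1.3) and moved to about (1.0, 3.4).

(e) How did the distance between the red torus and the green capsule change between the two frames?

-0.4

The distance was about 4.3 in the first image and 3.9 in the second, so they moved 0.4 units closer together.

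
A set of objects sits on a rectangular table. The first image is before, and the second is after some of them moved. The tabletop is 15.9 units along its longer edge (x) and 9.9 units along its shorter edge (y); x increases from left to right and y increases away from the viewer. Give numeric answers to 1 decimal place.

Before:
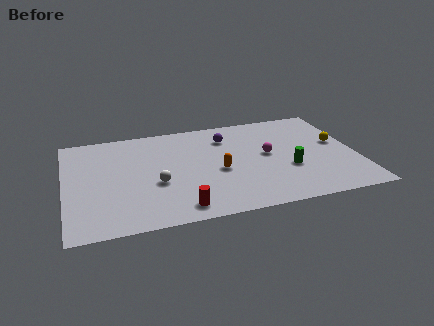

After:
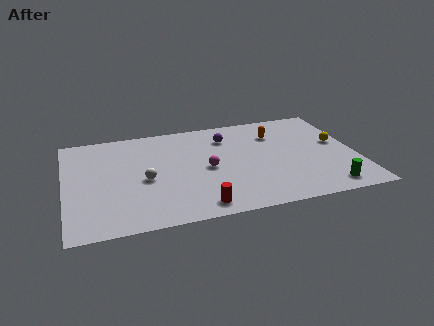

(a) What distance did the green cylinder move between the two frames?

3.0

The green cylinder was near (12.1, 3.6) before and (14.0, 1.3) after, so it travelled √(1.9² + 2.3²) ≈ 3.0 units.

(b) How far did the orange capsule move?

4.5

The orange capsule was near (8.3, 4.3) before and (11.7, 7.3) after, so it travelled √(3.4² + 3.0²) ≈ 4.5 units.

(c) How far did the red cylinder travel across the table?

1.0

The red cylinder moved from about (6.0, 1.3) to (7.0, 1.2), a distance of √(1.0² + 0.1²) ≈ 1.0.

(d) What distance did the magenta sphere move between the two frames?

3.5

The magenta sphere moved from about (11.1, 5.3) to (7.7, 4.7), a distance of √(3.4² + 0.6²) ≈ 3.5.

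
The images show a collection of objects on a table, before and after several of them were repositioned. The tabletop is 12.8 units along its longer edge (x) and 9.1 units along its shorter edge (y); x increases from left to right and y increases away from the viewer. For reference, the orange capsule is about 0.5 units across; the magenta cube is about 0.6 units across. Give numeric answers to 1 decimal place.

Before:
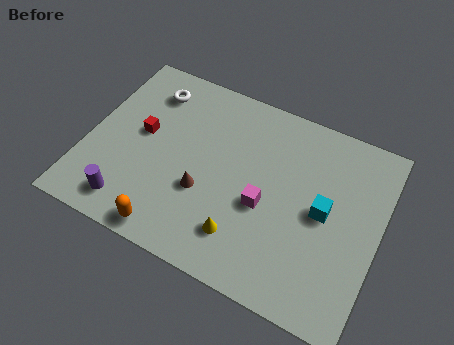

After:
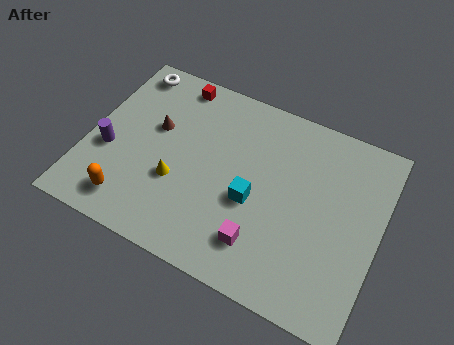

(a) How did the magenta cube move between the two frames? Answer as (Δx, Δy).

(0.1, -1.8)

The magenta cube was at about (7.9, 3.8) and moved to about (8.0, 2.0).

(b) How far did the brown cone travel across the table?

3.3

The brown cone moved from about (5.3, 3.3) to (2.8, 5.5), a distance of √(2.5² + 2.2²) ≈ 3.3.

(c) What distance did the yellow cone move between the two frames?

3.4

The yellow cone was near (7.2, 2.0) before and (4.1, 3.3) after, so it travelled √(3.1² + 1.3²) ≈ 3.4 units.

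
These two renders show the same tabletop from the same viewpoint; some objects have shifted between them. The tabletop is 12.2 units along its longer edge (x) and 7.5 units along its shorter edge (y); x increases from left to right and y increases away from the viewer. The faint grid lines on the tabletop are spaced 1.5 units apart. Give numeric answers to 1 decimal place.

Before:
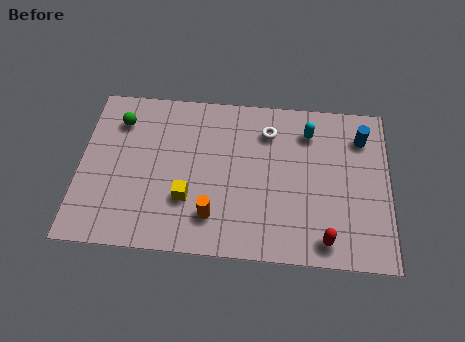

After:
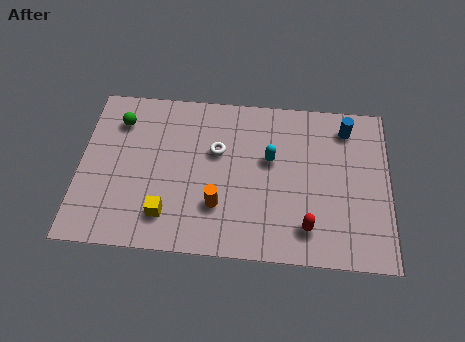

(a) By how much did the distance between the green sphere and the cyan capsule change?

-1.4

Before: roughly 7.5 units apart; after: 6.1. That's 1.4 units closer together.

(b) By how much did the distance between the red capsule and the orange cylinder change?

-0.9

Before: roughly 4.5 units apart; after: 3.6. That's 0.9 units closer together.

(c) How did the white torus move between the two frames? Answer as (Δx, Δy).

(-2.0, -1.1)

The white torus was at about (7.4, 5.8) and moved to about (5.4, 4.7).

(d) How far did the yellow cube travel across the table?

1.1

The yellow cube was near (4.3, 2.4) before and (3.5, 1.6) after, so it travelled √(0.8² + 0.8²) ≈ 1.1 units.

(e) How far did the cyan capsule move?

2.1

From (9.0, 5.9) to (7.5, 4.5), the cyan capsule covered √(1.5² + 1.4²) ≈ 2.1 units.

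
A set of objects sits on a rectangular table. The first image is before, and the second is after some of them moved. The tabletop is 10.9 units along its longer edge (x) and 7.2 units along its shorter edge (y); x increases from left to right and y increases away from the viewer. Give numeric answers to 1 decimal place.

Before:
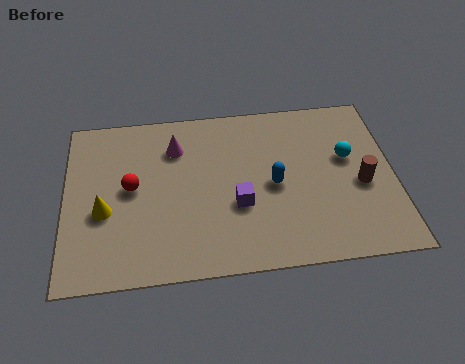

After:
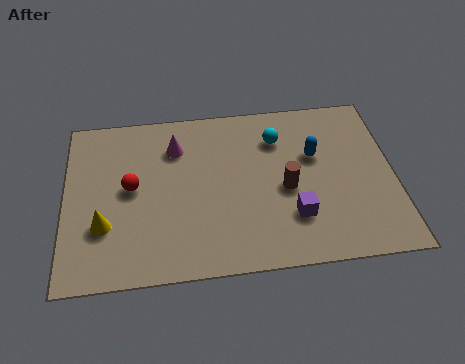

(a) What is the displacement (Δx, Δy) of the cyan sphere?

(-2.3, 1.1)

The cyan sphere was at about (9.4, 4.3) and moved to about (7.1, 5.4).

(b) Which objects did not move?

the magenta cone and the red sphere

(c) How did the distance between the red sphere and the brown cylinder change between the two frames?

-2.5

They were about 7.6 units apart before and 5.1 after — 2.5 units closer together.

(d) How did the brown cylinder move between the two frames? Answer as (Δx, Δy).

(-2.5, 0.1)

The brown cylinder started near (9.8, 3.1) and ended near (7.3, 3.2).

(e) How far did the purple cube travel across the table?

1.9

From (5.7, 2.7) to (7.5, 2.0), the purple cube covered √(1.8² + 0.7²) ≈ 1.9 units.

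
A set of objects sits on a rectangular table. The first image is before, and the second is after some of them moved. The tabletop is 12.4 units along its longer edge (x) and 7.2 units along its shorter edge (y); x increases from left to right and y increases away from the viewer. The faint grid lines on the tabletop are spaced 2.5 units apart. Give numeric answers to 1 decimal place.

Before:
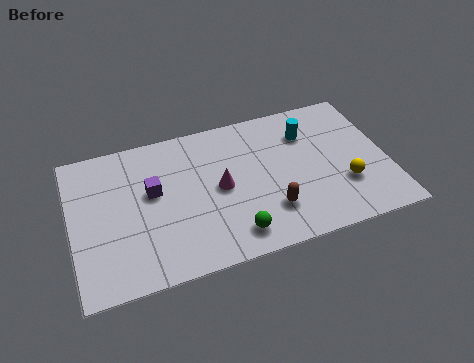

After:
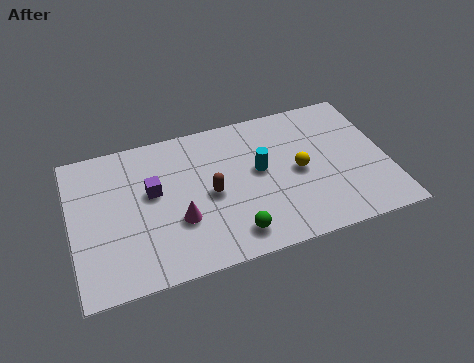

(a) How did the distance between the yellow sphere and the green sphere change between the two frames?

-1.0

Before: roughly 4.6 units apart; after: 3.6. That's 1.0 units closer together.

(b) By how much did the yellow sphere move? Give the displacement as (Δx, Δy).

(-1.7, 1.2)

From the two frames, the yellow sphere sits at roughly (10.6, 2.3) before and (8.9, 3.5) after.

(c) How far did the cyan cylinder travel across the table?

2.4

The cyan cylinder was near (9.4, 5.3) before and (7.4, 4.0) after, so it travelled √(2.0² + 1.3²) ≈ 2.4 units.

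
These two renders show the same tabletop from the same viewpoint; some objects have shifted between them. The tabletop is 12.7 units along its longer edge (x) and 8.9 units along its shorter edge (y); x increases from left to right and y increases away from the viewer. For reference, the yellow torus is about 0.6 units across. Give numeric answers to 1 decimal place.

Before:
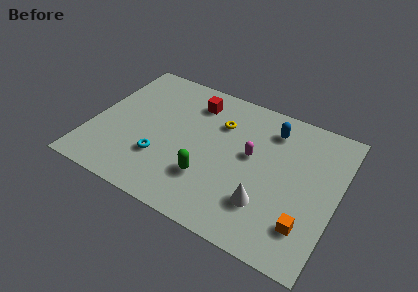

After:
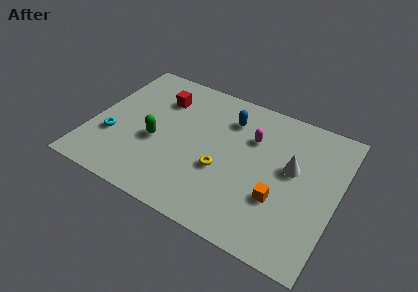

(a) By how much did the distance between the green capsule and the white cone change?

+4.0

The distance was about 3.0 in the first image and 7.0 in the second, so they moved 4.0 units further apart.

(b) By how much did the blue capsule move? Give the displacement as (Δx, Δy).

(-2.2, -0.3)

The blue capsule started near (9.0, 7.1) and ended near (6.8, 6.8).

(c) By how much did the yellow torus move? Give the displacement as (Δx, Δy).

(0.5, -2.9)

From the two frames, the yellow torus sits at roughly (6.4, 6.3) before and (6.9, 3.4) after.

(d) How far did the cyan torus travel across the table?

2.6

The cyan torus moved from about (3.8, 2.7) to (1.2, 3.0), a distance of √(2.6² + 0.3²) ≈ 2.6.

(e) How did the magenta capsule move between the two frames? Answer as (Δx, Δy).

(-0.1, 1.1)

The magenta capsule started near (8.2, 5.0) and ended near (8.1, 6.1).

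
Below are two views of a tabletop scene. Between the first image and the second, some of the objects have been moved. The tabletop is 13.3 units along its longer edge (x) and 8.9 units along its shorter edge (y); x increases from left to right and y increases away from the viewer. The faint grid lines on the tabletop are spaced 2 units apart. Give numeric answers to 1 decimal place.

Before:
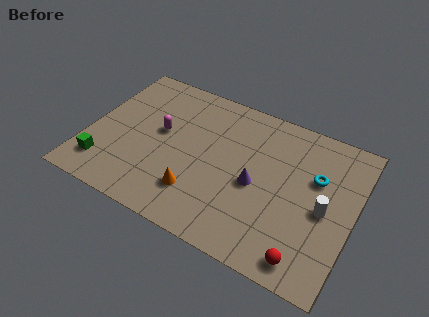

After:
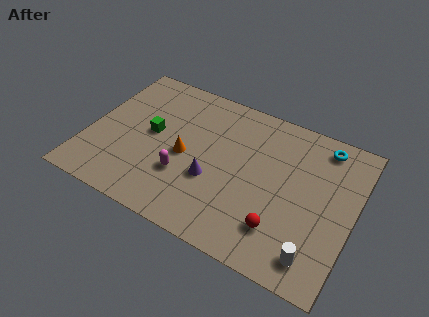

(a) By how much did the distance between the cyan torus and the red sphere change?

+1.2

Before: roughly 4.6 units apart; after: 5.8. That's 1.2 units further apart.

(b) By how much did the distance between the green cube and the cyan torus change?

-2.1

Before: roughly 10.9 units apart; after: 8.8. That's 2.1 units closer together.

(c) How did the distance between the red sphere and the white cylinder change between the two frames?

-1.1

Before: roughly 3.0 units apart; after: 1.9. That's 1.1 units closer together.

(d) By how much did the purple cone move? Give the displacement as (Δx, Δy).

(-2.1, -0.7)

The purple cone was at about (8.5, 4.0) and moved to about (6.4, 3.3).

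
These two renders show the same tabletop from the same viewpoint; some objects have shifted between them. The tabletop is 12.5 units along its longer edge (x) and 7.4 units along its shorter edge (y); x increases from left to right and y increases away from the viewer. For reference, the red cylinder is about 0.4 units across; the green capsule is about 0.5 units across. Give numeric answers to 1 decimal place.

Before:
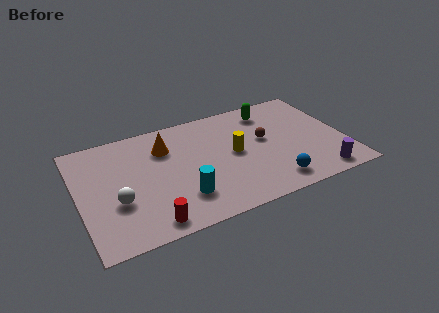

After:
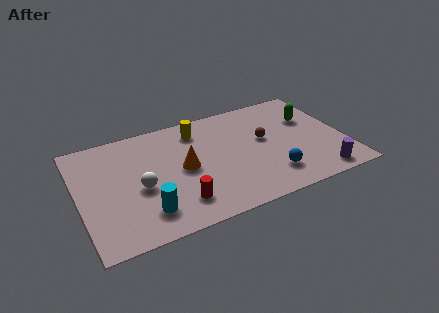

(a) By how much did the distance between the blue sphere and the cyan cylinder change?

+1.6

Before: roughly 4.3 units apart; after: 5.9. That's 1.6 units further apart.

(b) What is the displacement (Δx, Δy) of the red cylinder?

(1.4, 0.7)

From the two frames, the red cylinder sits at roughly (3.0, 0.9) before and (4.4, 1.6) after.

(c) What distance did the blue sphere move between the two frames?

0.5

The blue sphere was near (8.8, 1.2) before and (8.8, 1.7) after, so it travelled √(0.0² + 0.5²) ≈ 0.5 units.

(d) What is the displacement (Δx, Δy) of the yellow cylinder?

(-1.5, 2.2)

The yellow cylinder started near (7.3, 3.8) and ended near (5.8, 6.0).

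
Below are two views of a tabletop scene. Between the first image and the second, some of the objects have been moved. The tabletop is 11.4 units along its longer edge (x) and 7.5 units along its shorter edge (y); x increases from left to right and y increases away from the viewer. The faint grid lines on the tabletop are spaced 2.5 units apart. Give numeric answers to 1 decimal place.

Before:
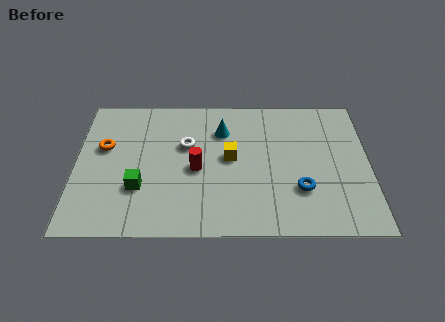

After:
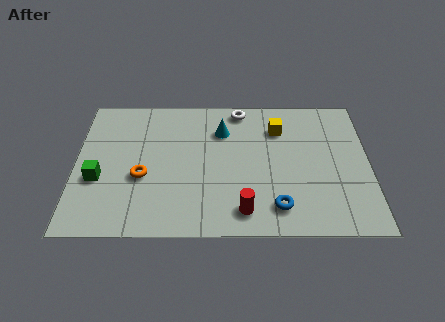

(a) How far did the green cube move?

1.7

The green cube was near (2.5, 2.4) before and (0.9, 2.9) after, so it travelled √(1.6² + 0.5²) ≈ 1.7 units.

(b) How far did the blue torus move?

1.3

The blue torus moved from about (8.7, 2.3) to (7.8, 1.4), a distance of √(0.9² + 0.9²) ≈ 1.3.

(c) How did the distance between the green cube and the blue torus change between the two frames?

+0.9

They were about 6.2 units apart before and 7.1 after — 0.9 units further apart.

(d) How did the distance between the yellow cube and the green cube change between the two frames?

+3.7

Before: roughly 3.8 units apart; after: 7.5. That's 3.7 units further apart.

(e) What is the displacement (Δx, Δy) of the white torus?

(2.1, 2.0)

The white torus was at about (4.3, 4.7) and moved to about (6.4, 6.7).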